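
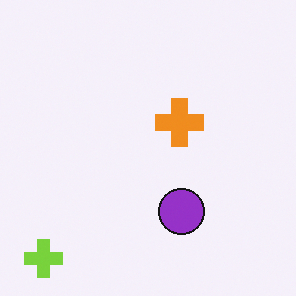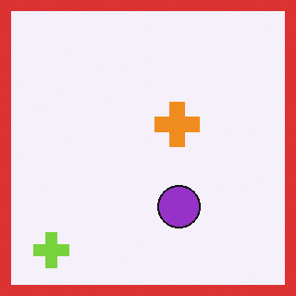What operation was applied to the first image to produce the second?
This is the original image framed with a red border.

A solid red frame runs around the edge of the second image, with the content slightly shrunk inside it.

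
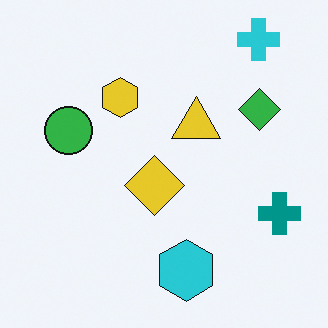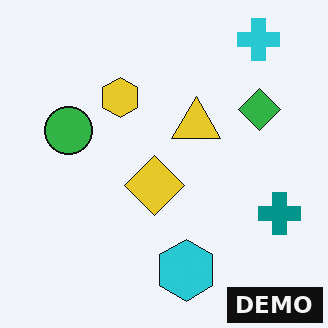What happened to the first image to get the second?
The second image is the first watermarked with the text "DEMO" in the lower-right corner.

A dark label reading "DEMO" appears in the lower-right corner.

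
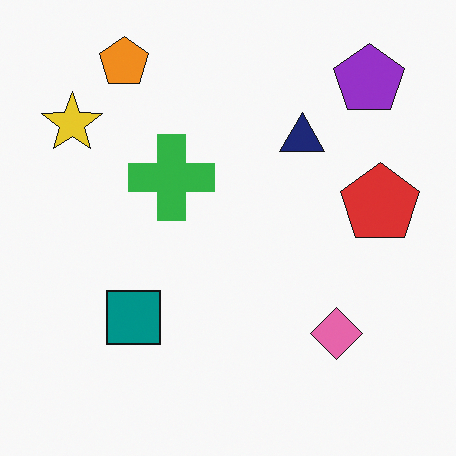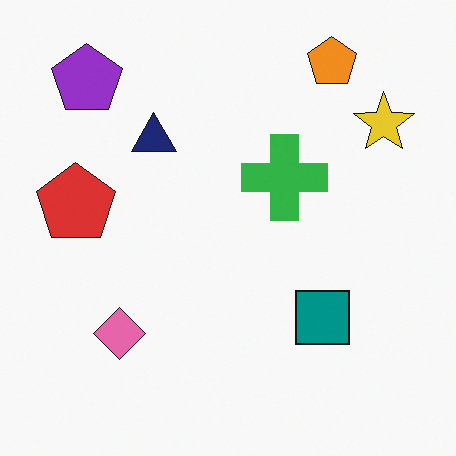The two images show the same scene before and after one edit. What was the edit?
Flipped horizontally (left ↔ right).

The yellow star is in the top-left of the first image and the top-right of the second — shapes on opposite sides of the vertical midline have swapped in a mirror flip.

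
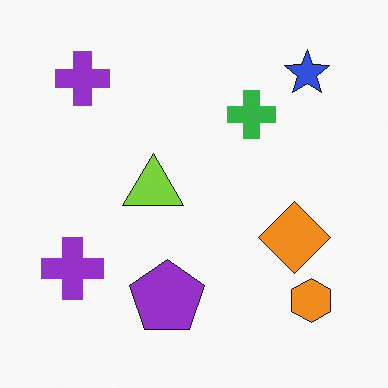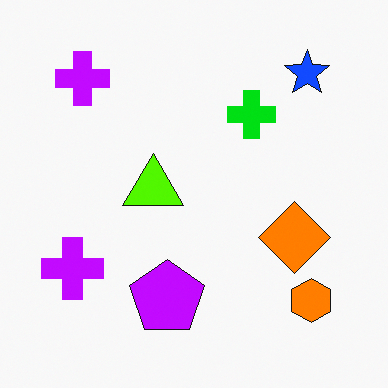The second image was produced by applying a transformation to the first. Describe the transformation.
The second image is the first heavily oversaturated.

All colors are more vivid — a global saturation change.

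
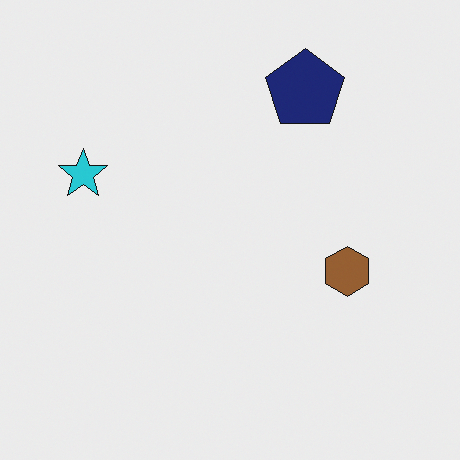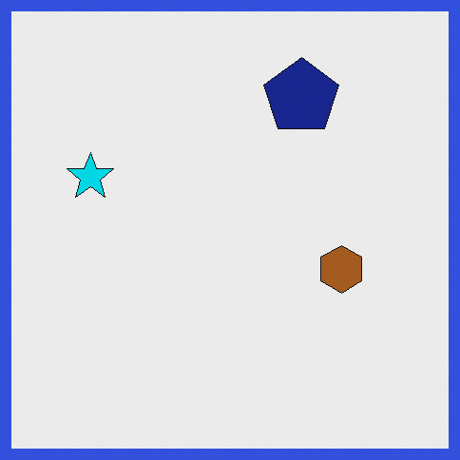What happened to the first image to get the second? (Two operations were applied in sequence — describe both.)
Slightly oversaturated, then framed with a blue border.

All colors are more vivid — a global saturation change. A solid blue frame runs around the edge of the second image, with the content slightly shrunk inside it.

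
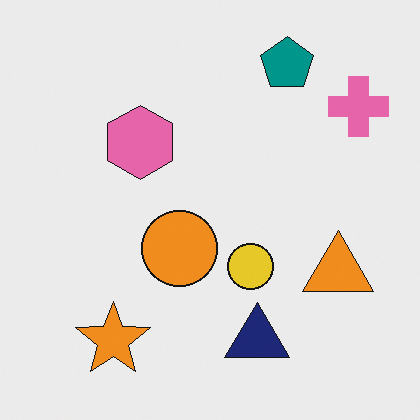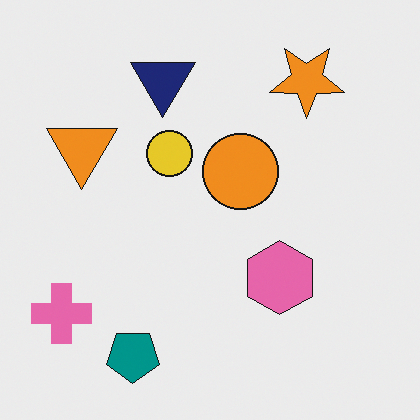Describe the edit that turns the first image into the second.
This is the original image rotated 180°.

The pink cross sits in the top-right of the first image and the bottom-left of the second — consistent with a whole-image 180° rotation.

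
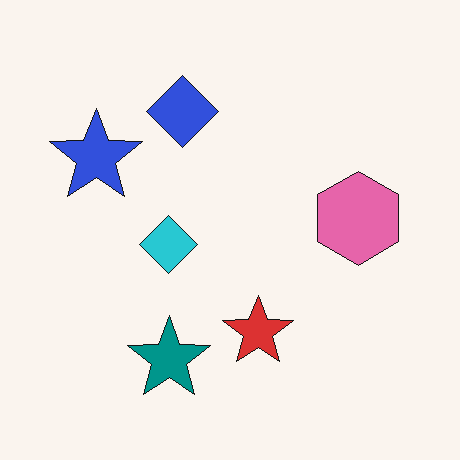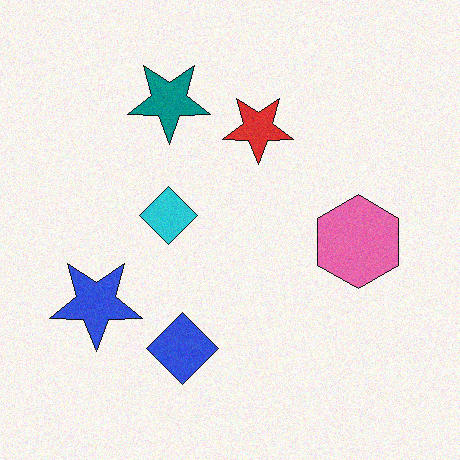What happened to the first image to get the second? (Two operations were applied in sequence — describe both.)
The transformation is: flipped vertically (top ↔ bottom), then degraded with light additive noise.

The teal star is in the bottom of the first image and the top of the second — shapes on opposite sides of the horizontal midline have swapped in a mirror flip. Random speckle covers the whole image, including the flat background.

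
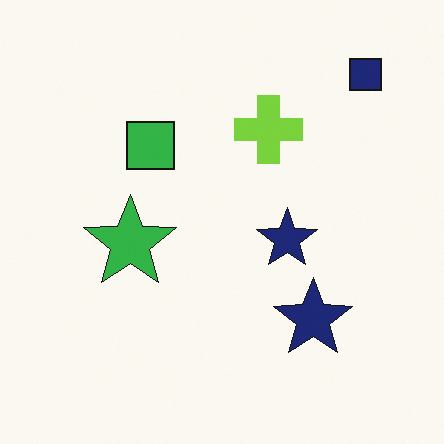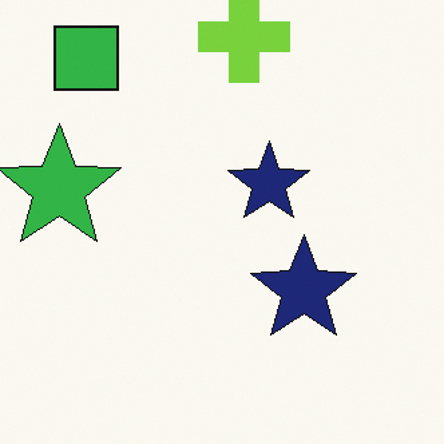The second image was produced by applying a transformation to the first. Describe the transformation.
The image was cropped slightly and scaled back up.

The visible shapes are larger and the field of view is narrower; shapes near the original edges may be partly or wholly outside the frame — a crop-and-rescale.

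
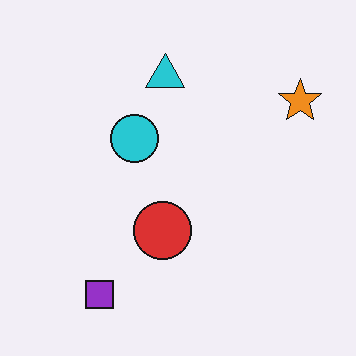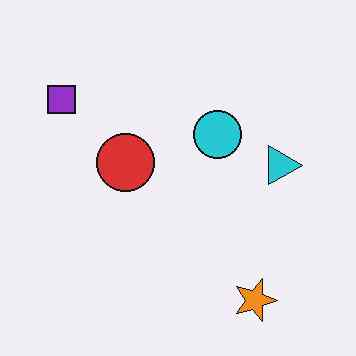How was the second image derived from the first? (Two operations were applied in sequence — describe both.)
Rotated 90° clockwise, then JPEG-compressed with visible artifacts.

The orange star sits in the top-right of the first image and the bottom-right of the second — consistent with a whole-image 90° clockwise rotation. Blocky 8×8 compression artifacts appear around shape edges and the flat background shows ringing — characteristic JPEG degradation.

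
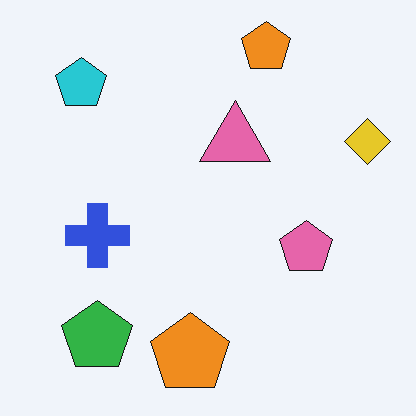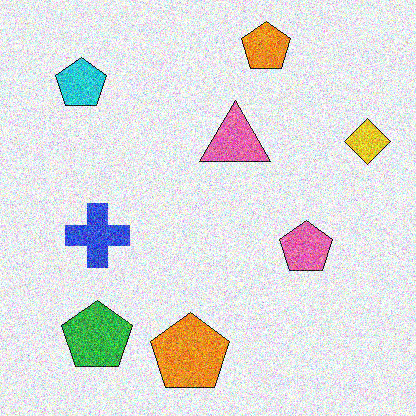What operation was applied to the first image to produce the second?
Degraded with a thick layer of grain.

Random speckle covers the whole image, including the flat background.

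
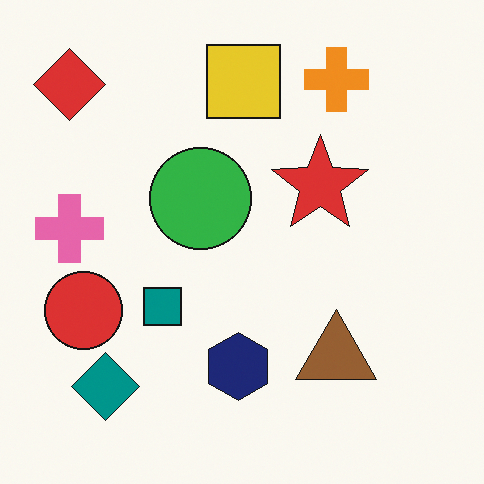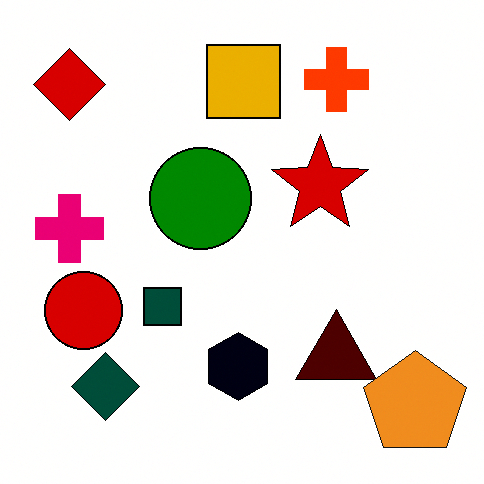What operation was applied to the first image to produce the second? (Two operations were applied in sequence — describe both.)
The second image is the first given much higher contrast, then overlaid with an additional orange pentagon.

Tones are pushed away from mid-grey across the whole image — a global contrast change. An orange pentagon appears in the second image that is absent from the first.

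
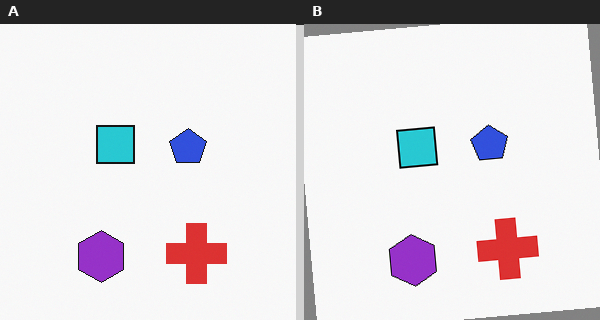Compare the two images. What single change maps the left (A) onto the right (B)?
This is the original image rotated counter-clockwise by a few degrees.

Every shape is tilted by the same angle and the image corners show triangular fill wedges — a whole-image rotation by a non-right angle.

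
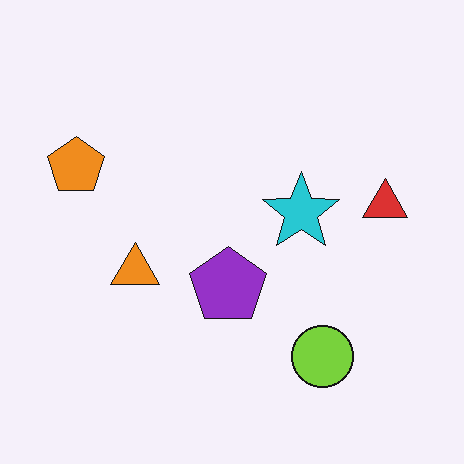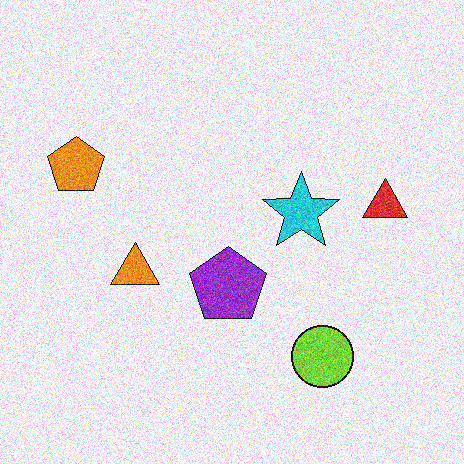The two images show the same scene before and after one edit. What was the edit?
The transformation is: degraded with strong gaussian noise.

Random speckle covers the whole image, including the flat background.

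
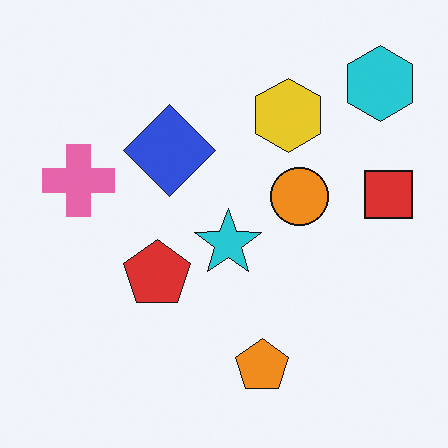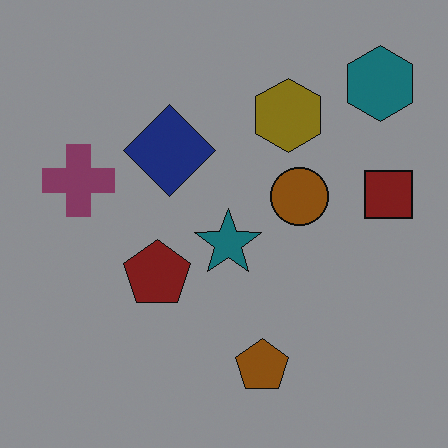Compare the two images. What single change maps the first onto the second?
This is the original image darkened a lot.

Every pixel — background and shapes alike — is uniformly darkened.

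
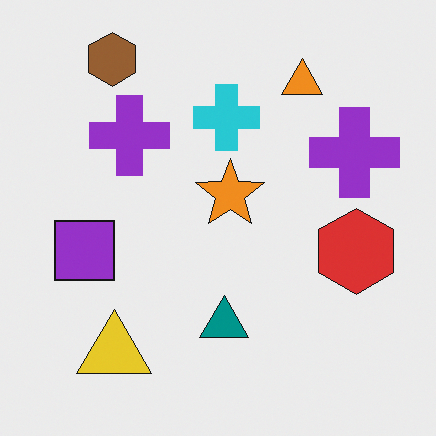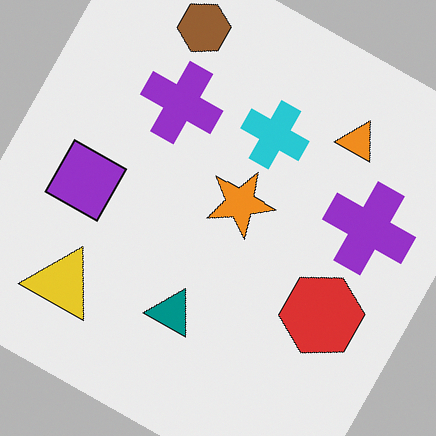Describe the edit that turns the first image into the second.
The image was rotated clockwise by a clearly visible amount.

Every shape is tilted by the same angle and the image corners show triangular fill wedges — a whole-image rotation by a non-right angle.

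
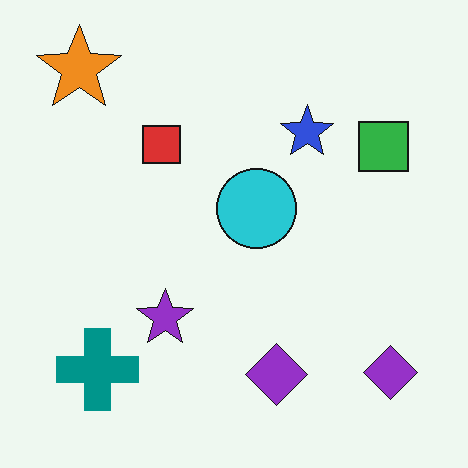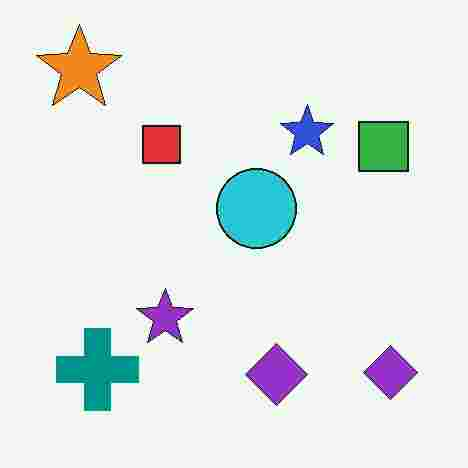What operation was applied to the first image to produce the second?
This is the original image heavily JPEG-compressed with obvious blocking artifacts.

Blocky 8×8 compression artifacts appear around shape edges and the flat background shows ringing — characteristic JPEG degradation.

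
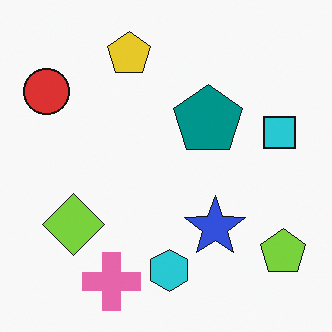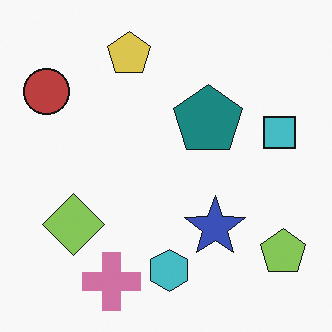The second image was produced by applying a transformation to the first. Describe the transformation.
The transformation is: slightly desaturated.

All colors are more muted and greyish — a global saturation change.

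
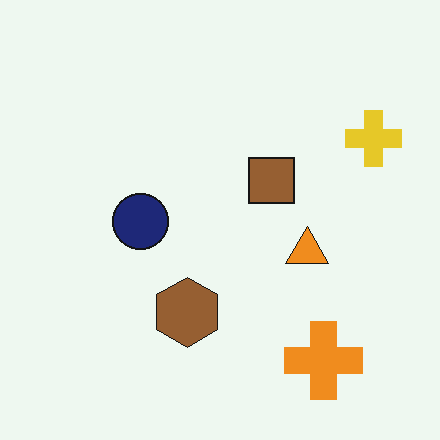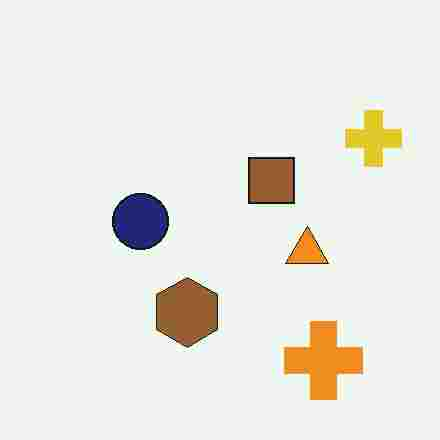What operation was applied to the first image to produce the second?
Degraded with heavy JPEG compression.

Blocky 8×8 compression artifacts appear around shape edges and the flat background shows ringing — characteristic JPEG degradation.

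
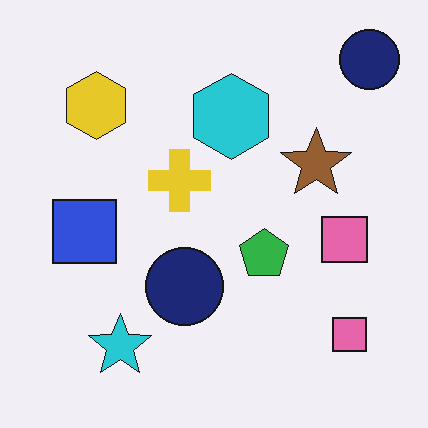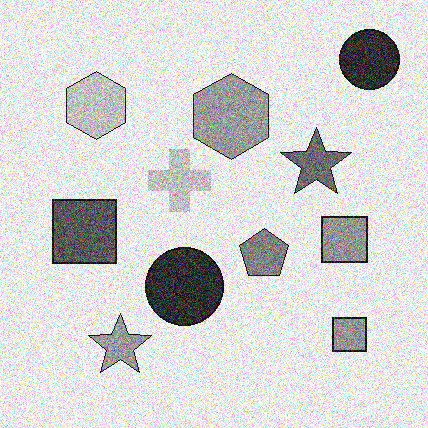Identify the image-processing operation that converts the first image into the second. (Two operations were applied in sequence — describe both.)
This is the original image converted to grayscale, then degraded with strong gaussian noise.

All color is removed — every shape is now a shade of grey. Random speckle covers the whole image, including the flat background.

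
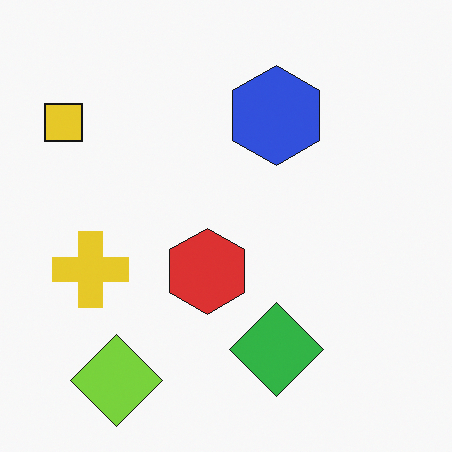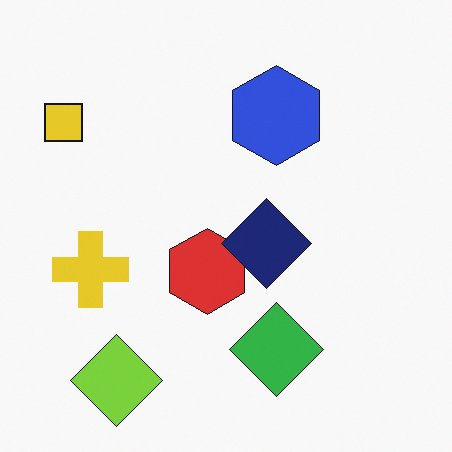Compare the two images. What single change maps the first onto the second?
It was overlaid with an additional navy diamond.

A navy diamond appears in the second image that is absent from the first.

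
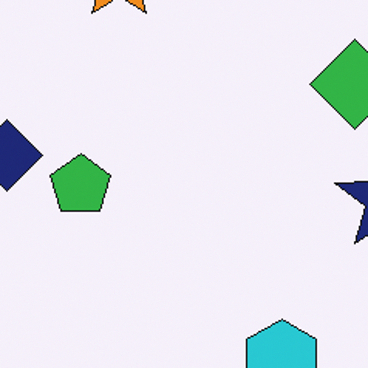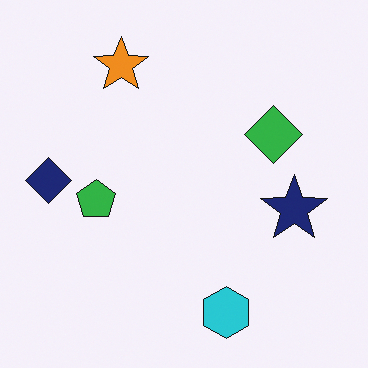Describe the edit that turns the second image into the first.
The image was cropped slightly and scaled back up.

The visible shapes are larger and the field of view is narrower; shapes near the original edges may be partly or wholly outside the frame — a crop-and-rescale.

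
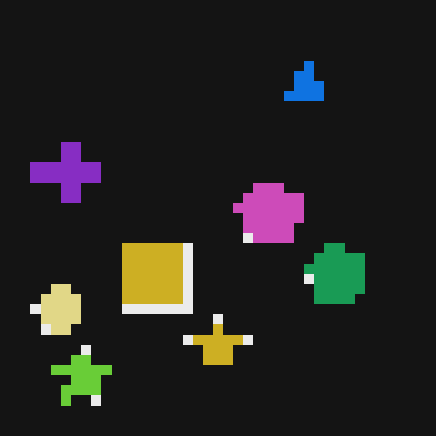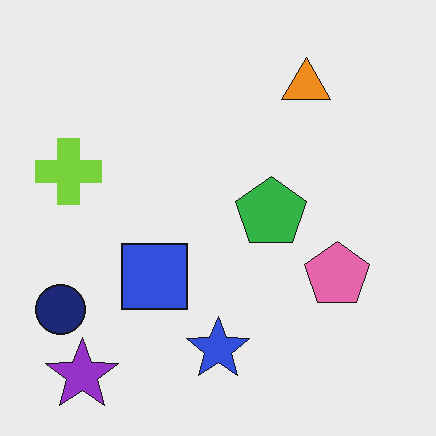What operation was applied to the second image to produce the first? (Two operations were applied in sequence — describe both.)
This is the original image color-inverted (negative), then coarsely pixelated.

The light background has become dark and every shape's color is its complement — a photographic negative. Shapes are reduced to large square blocks; fine edges and outlines are lost — a downscale-then-upscale (mosaic) effect.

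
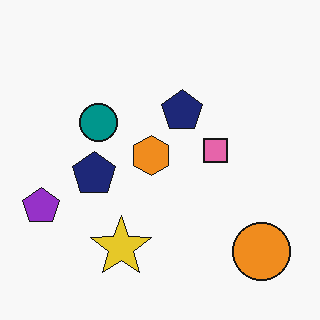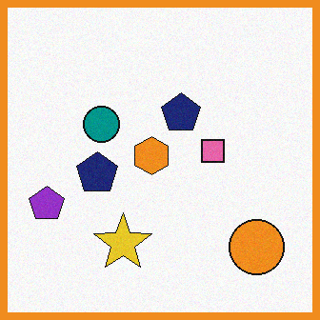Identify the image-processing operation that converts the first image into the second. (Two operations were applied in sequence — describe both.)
This is the original image degraded with light additive noise, then framed with a orange border.

Random speckle covers the whole image, including the flat background. A solid orange frame runs around the edge of the second image, with the content slightly shrunk inside it.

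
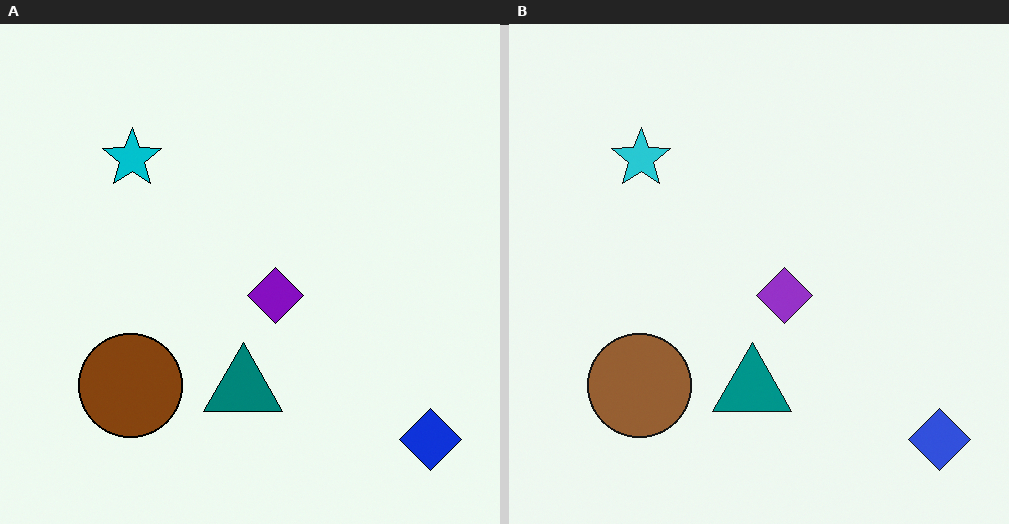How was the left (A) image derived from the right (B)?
This is the original image given slightly increased contrast.

Tones are pushed away from mid-grey across the whole image — a global contrast change.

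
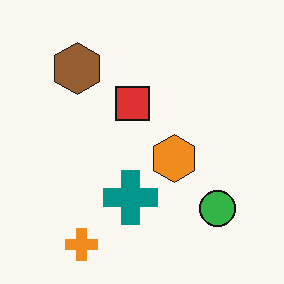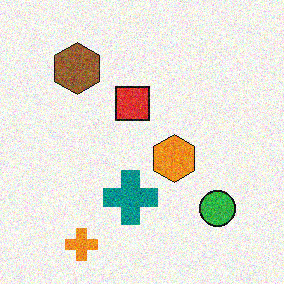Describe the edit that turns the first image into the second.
This is the original image degraded with visible gaussian noise.

Random speckle covers the whole image, including the flat background.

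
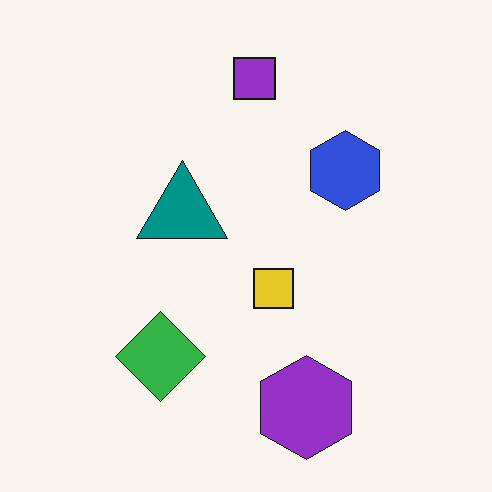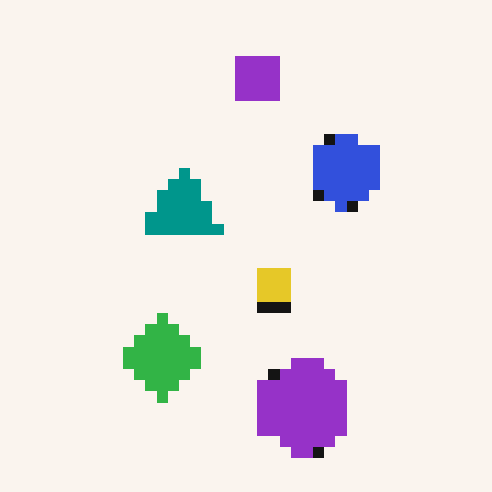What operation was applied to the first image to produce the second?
This is the original image heavily pixelated into large blocks.

Shapes are reduced to large square blocks; fine edges and outlines are lost — a downscale-then-upscale (mosaic) effect.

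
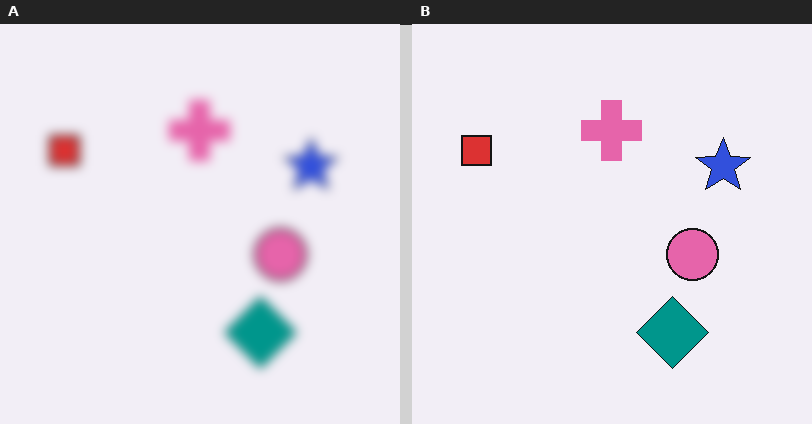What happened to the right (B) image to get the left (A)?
The left (A) image is the right (B) heavily blurred.

Shape edges and outlines are uniformly softened across the whole image.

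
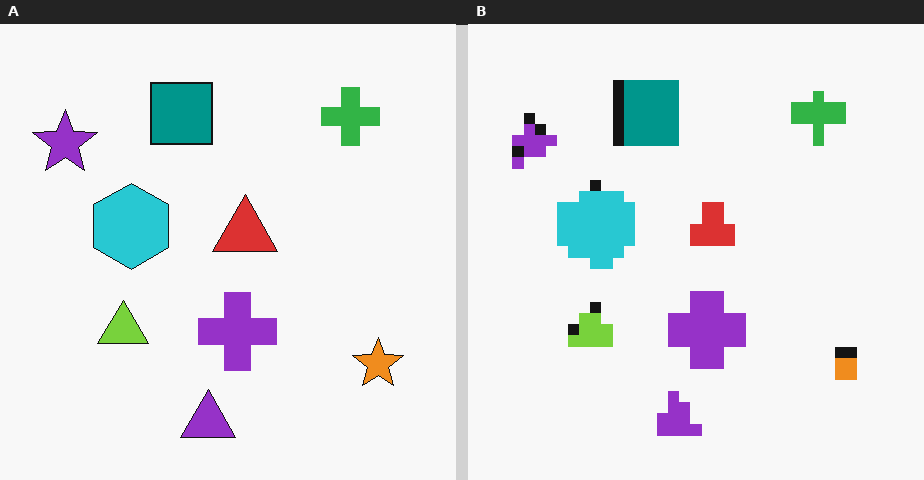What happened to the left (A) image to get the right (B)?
Heavily pixelated into large blocks.

Shapes are reduced to large square blocks; fine edges and outlines are lost — a downscale-then-upscale (mosaic) effect.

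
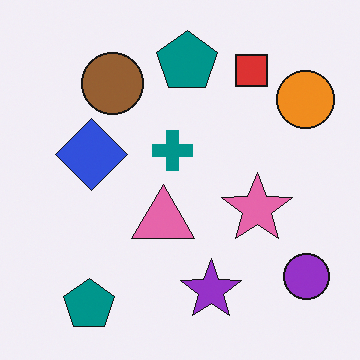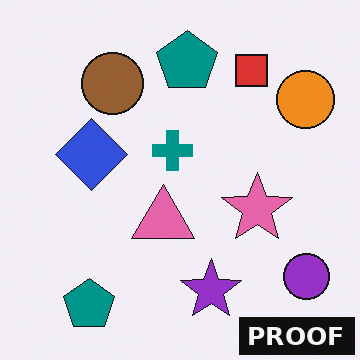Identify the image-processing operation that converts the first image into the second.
It was watermarked with the text "PROOF" in the lower-right corner.

A dark label reading "PROOF" appears in the lower-right corner.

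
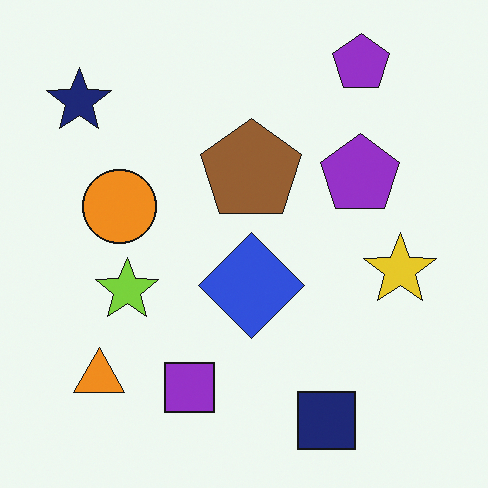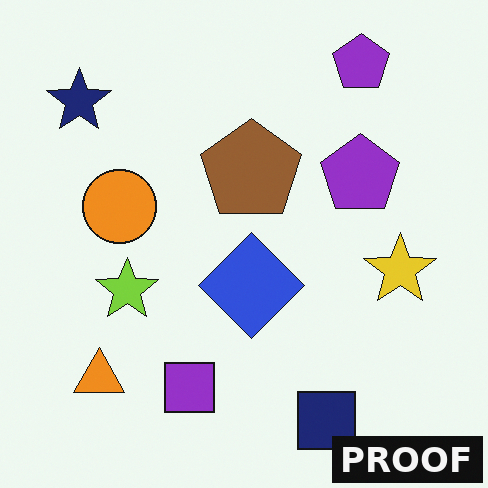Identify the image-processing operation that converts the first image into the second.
The transformation is: watermarked with the text "PROOF" in the lower-right corner.

A dark label reading "PROOF" appears in the lower-right corner.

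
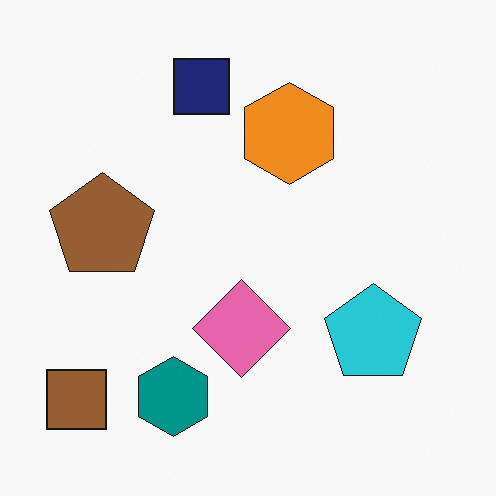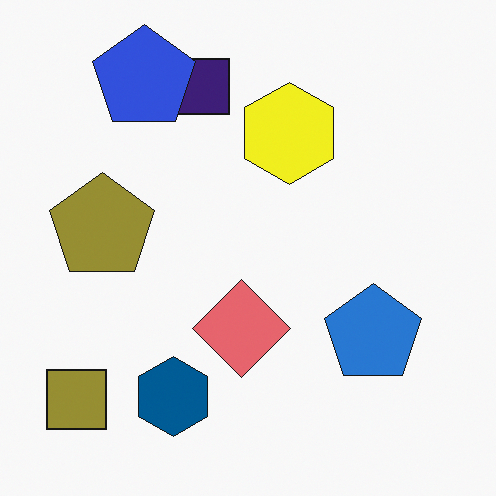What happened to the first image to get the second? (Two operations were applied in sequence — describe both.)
The second image is the first hue-shifted slightly, then overlaid with an additional blue pentagon.

Every shape's color has rotated by the same amount around the hue wheel — a uniform hue shift. A blue pentagon appears in the second image that is absent from the first.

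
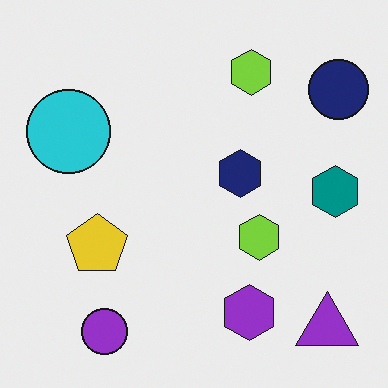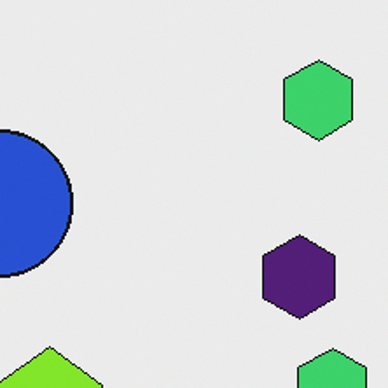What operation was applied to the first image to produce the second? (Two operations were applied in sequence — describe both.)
The image was cropped to a noticeably smaller region and rescaled, then hue-shifted slightly.

The visible shapes are larger and the field of view is narrower; shapes near the original edges may be partly or wholly outside the frame — a crop-and-rescale. Every shape's color has rotated by the same amount around the hue wheel — a uniform hue shift.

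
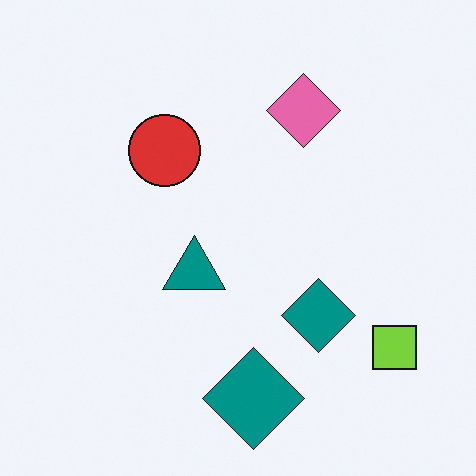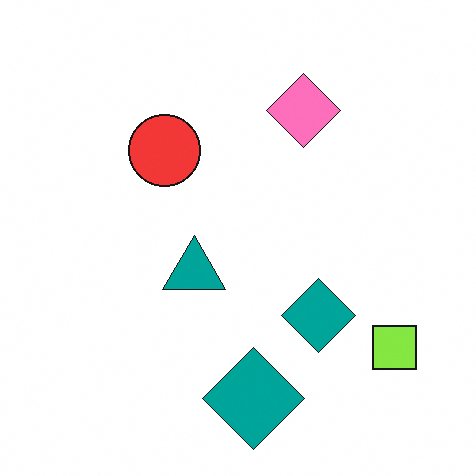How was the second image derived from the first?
Brightened a little.

Every pixel — background and shapes alike — is uniformly brightened.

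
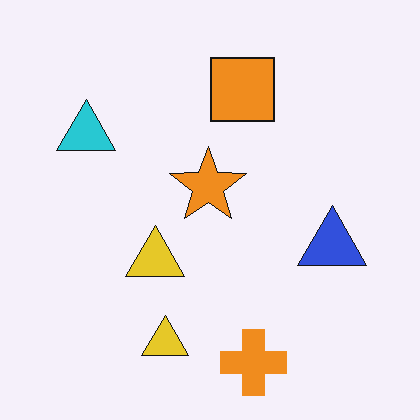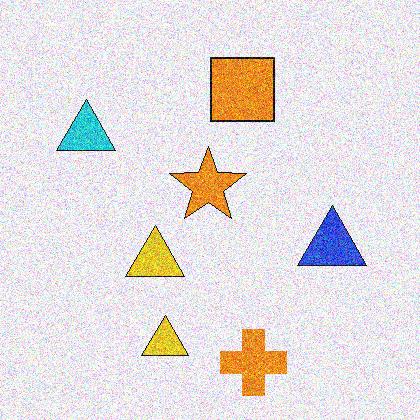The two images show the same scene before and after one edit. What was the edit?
It was degraded with strong gaussian noise.

Random speckle covers the whole image, including the flat background.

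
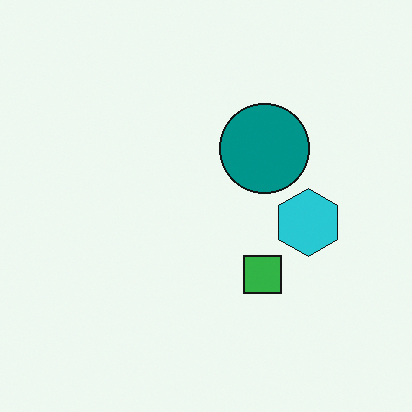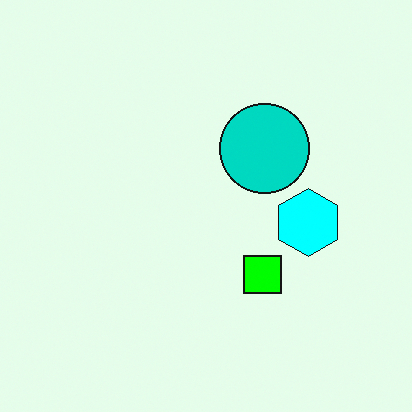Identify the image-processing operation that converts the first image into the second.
The image was made much more vivid (saturation change).

All colors are more vivid — a global saturation change.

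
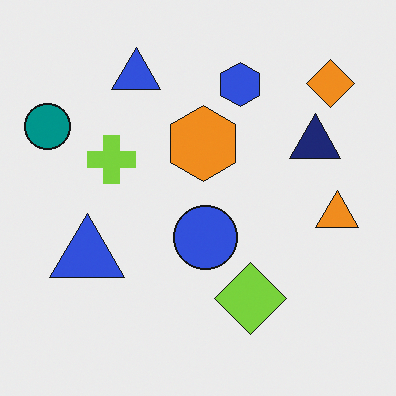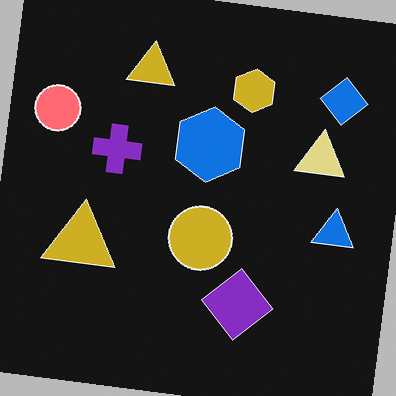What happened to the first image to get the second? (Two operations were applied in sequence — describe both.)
The second image is the first rotated clockwise by a small amount, then color-inverted (negative).

Every shape is tilted by the same angle and the image corners show triangular fill wedges — a whole-image rotation by a non-right angle. The light background has become dark and every shape's color is its complement — a photographic negative.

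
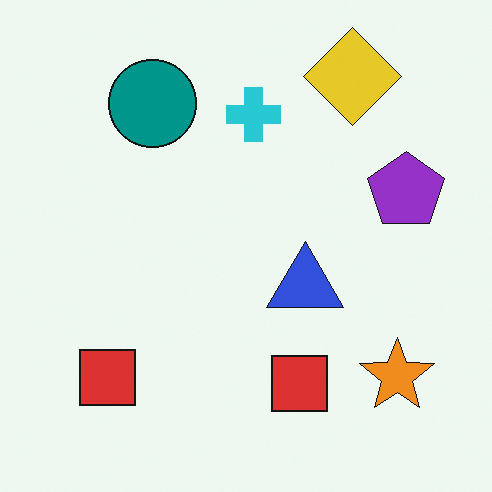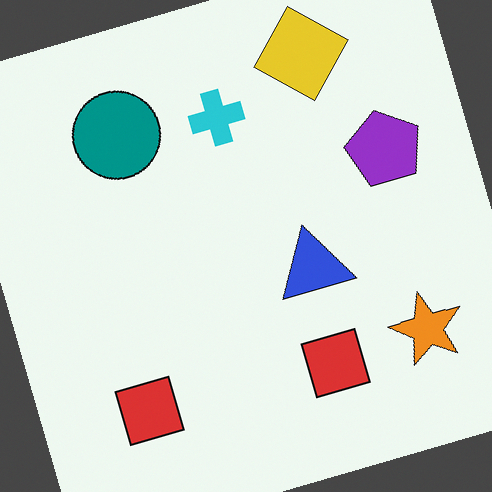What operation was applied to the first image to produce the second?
The image was rotated counter-clockwise by a moderate amount.

Every shape is tilted by the same angle and the image corners show triangular fill wedges — a whole-image rotation by a non-right angle.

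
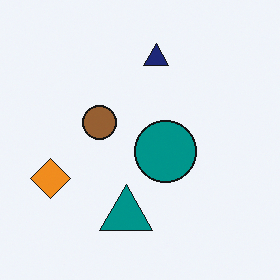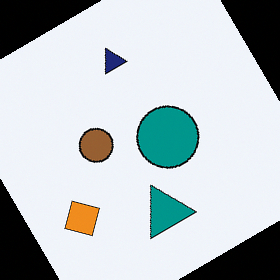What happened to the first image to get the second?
It was rotated counter-clockwise by a large amount — several tens of degrees.

Every shape is tilted by the same angle and the image corners show triangular fill wedges — a whole-image rotation by a non-right angle.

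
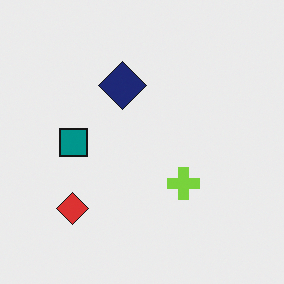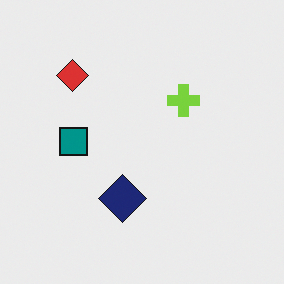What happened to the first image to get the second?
This is the original image flipped vertically (top ↔ bottom).

The red diamond is in the bottom-left of the first image and the top-left of the second — shapes on opposite sides of the horizontal midline have swapped in a mirror flip.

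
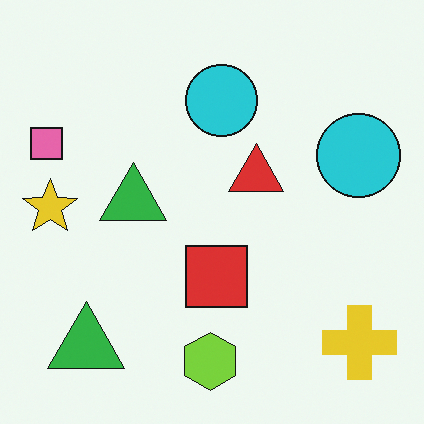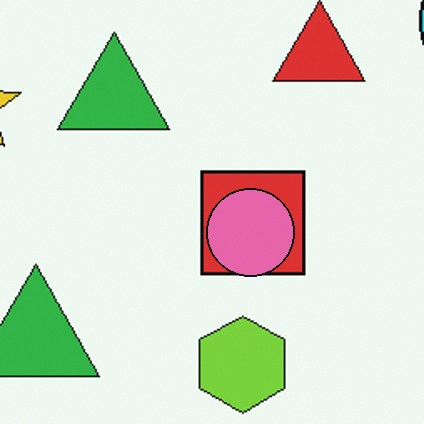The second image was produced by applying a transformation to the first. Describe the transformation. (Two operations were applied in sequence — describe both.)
It was cropped to a noticeably smaller region and rescaled, then overlaid with an additional pink circle.

The visible shapes are larger and the field of view is narrower; shapes near the original edges may be partly or wholly outside the frame — a crop-and-rescale. A pink circle appears in the second image that is absent from the first.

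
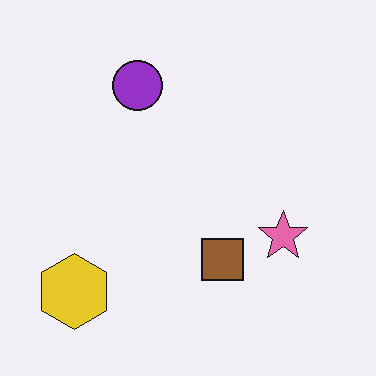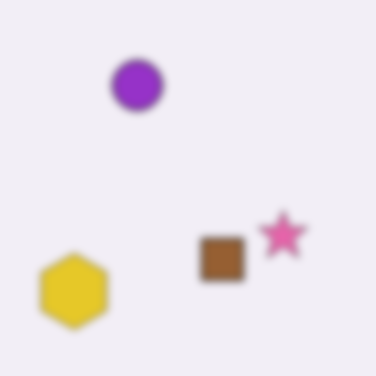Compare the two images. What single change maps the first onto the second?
The image was noticeably gaussian-blurred.

Shape edges and outlines are uniformly softened across the whole image.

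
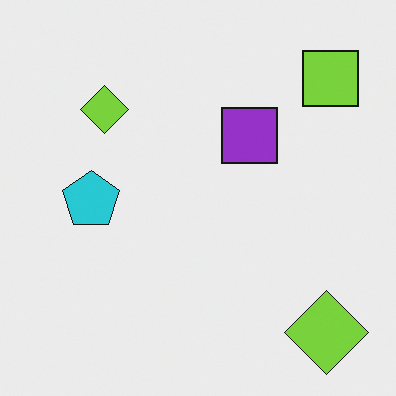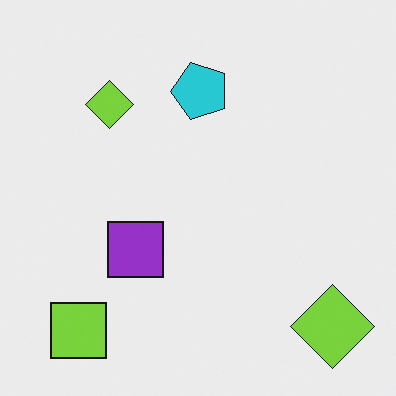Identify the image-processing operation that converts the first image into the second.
The image was transposed (reflected across the top-left ↔ bottom-right diagonal).

Shapes have swapped their row and column positions — what was in the top-right is now in the bottom-left — a diagonal reflection.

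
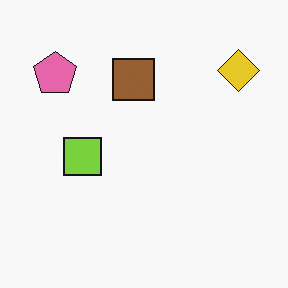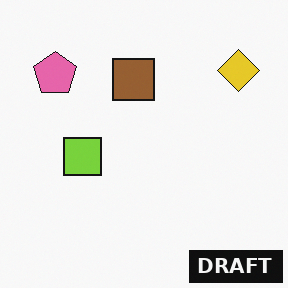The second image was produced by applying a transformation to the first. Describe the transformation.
The second image is the first watermarked with the text "DRAFT" in the lower-right corner.

A dark label reading "DRAFT" appears in the lower-right corner.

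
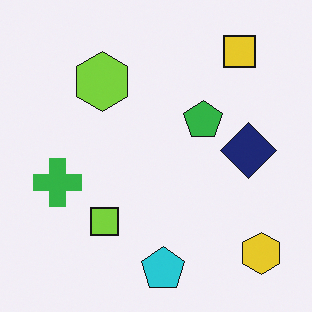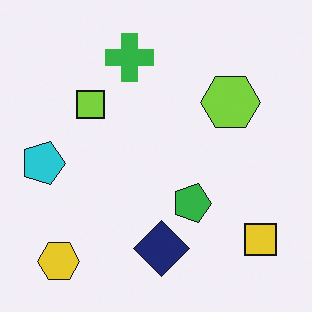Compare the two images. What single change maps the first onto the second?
It was rotated 90° clockwise.

The yellow hexagon sits in the bottom-right of the first image and the bottom-left of the second — consistent with a whole-image 90° clockwise rotation.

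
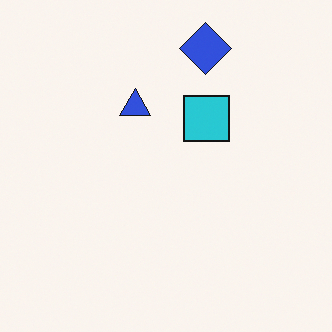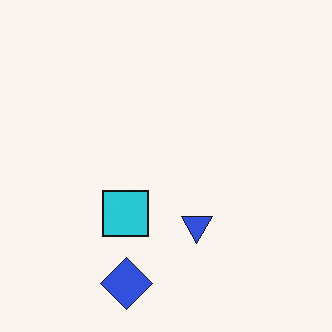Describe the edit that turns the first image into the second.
The image was rotated 180°.

The blue diamond sits in the top of the first image and the bottom of the second — consistent with a whole-image 180° rotation.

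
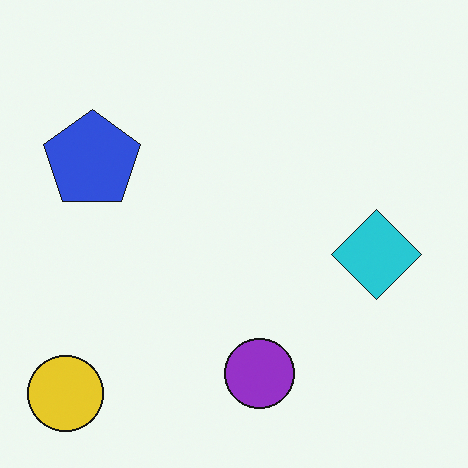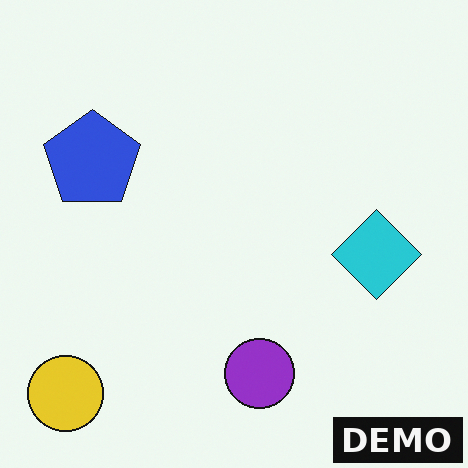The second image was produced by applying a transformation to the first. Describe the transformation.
This is the original image watermarked with the text "DEMO" in the lower-right corner.

A dark label reading "DEMO" appears in the lower-right corner.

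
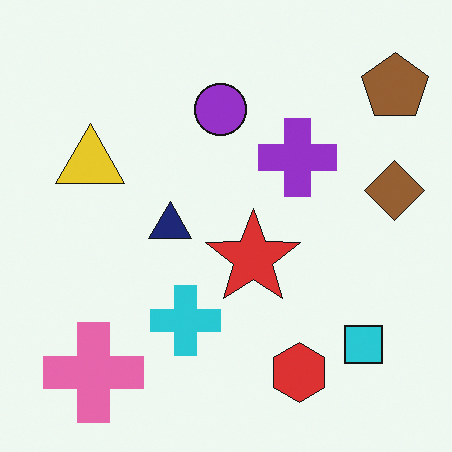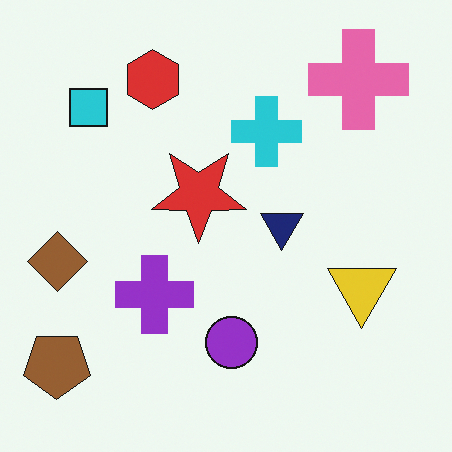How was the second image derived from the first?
The transformation is: rotated 180°.

The brown pentagon sits in the top-right of the first image and the bottom-left of the second — consistent with a whole-image 180° rotation.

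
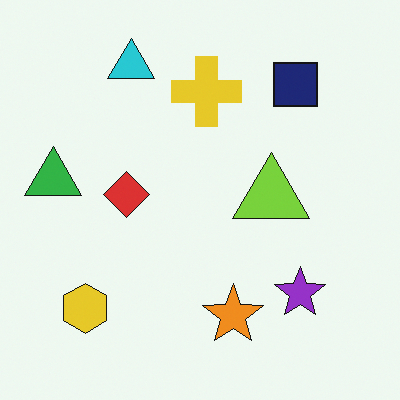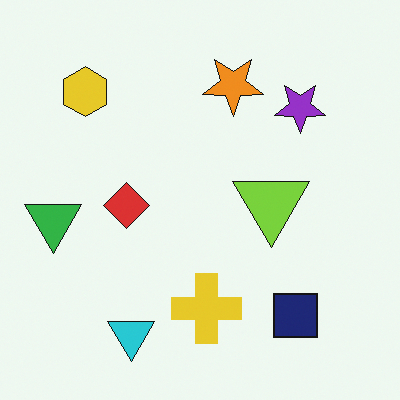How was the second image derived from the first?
The second image is the first flipped vertically (top ↔ bottom).

The cyan triangle is in the top-left of the first image and the bottom-left of the second — shapes on opposite sides of the horizontal midline have swapped in a mirror flip.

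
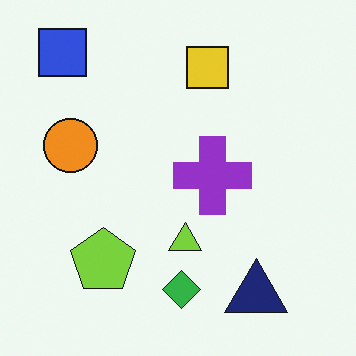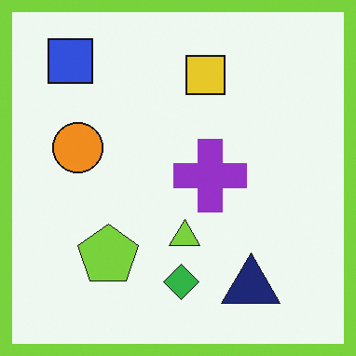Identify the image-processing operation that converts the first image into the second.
The image was framed with a lime border.

A solid lime frame runs around the edge of the second image, with the content slightly shrunk inside it.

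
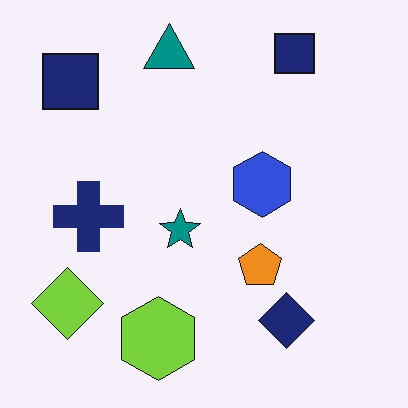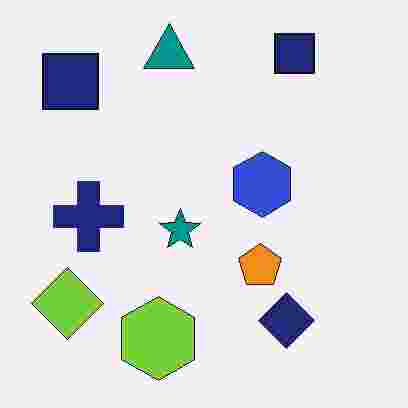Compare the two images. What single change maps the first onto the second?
Heavily JPEG-compressed with obvious blocking artifacts.

Blocky 8×8 compression artifacts appear around shape edges and the flat background shows ringing — characteristic JPEG degradation.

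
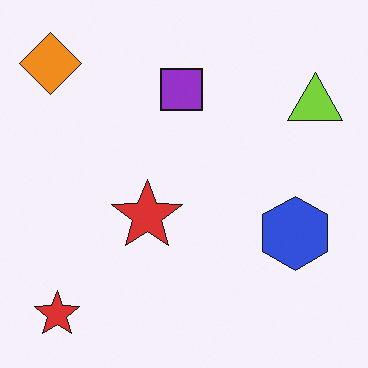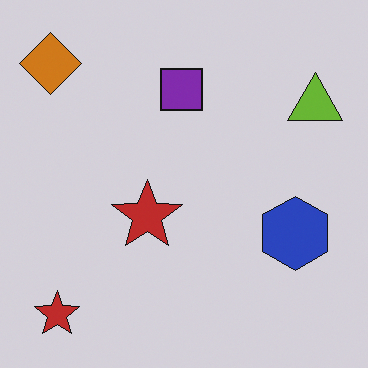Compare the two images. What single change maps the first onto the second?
The transformation is: darkened a little.

Every pixel — background and shapes alike — is uniformly darkened.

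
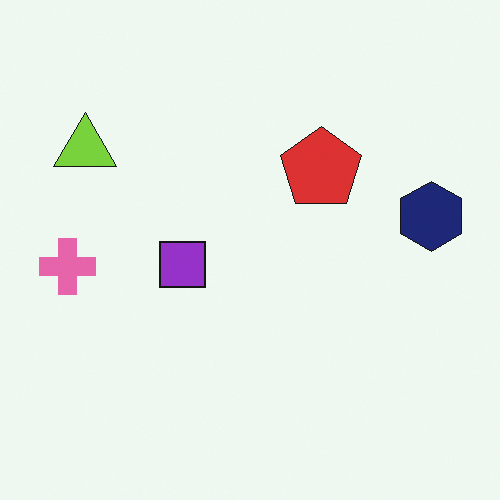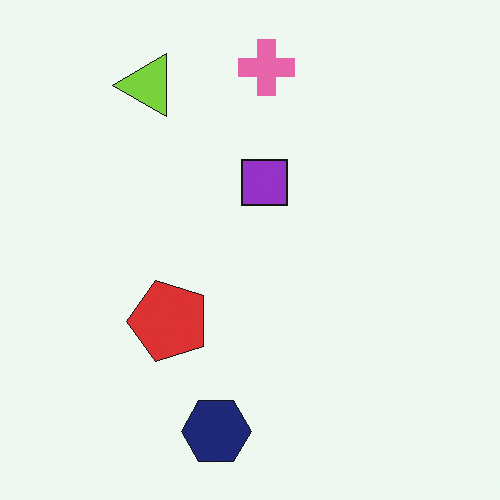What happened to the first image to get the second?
It was transposed (reflected across the top-left ↔ bottom-right diagonal).

Shapes have swapped their row and column positions — what was in the top-right is now in the bottom-left — a diagonal reflection.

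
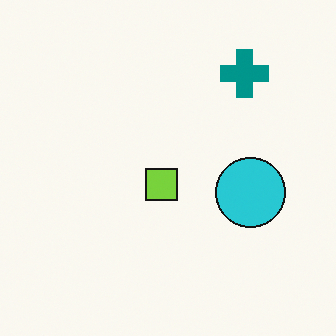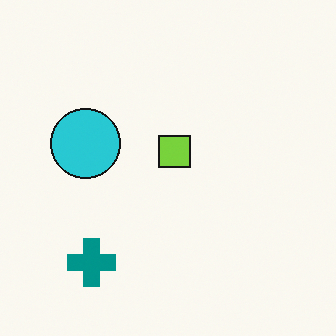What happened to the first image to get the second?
This is the original image rotated 180°.

The teal cross sits in the top-right of the first image and the bottom-left of the second — consistent with a whole-image 180° rotation.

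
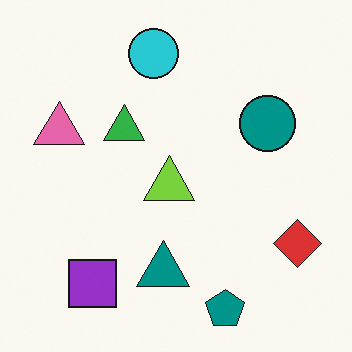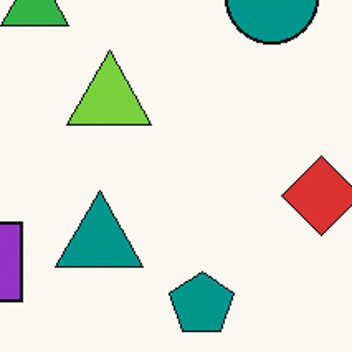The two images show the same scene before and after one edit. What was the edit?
The second image is the first cropped tightly and scaled back up.

The visible shapes are larger and the field of view is narrower; shapes near the original edges may be partly or wholly outside the frame — a crop-and-rescale.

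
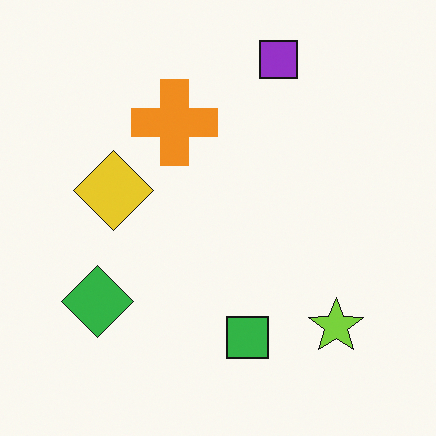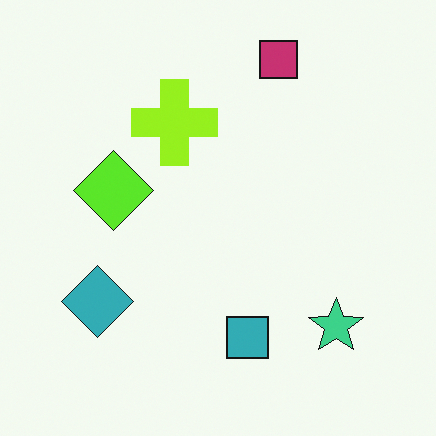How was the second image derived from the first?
The image was hue-shifted by a small amount.

Every shape's color has rotated by the same amount around the hue wheel — a uniform hue shift.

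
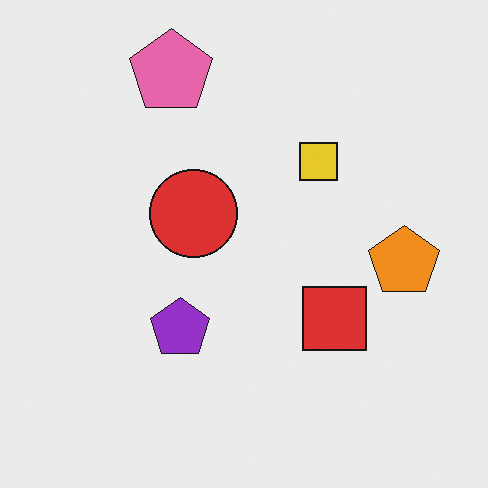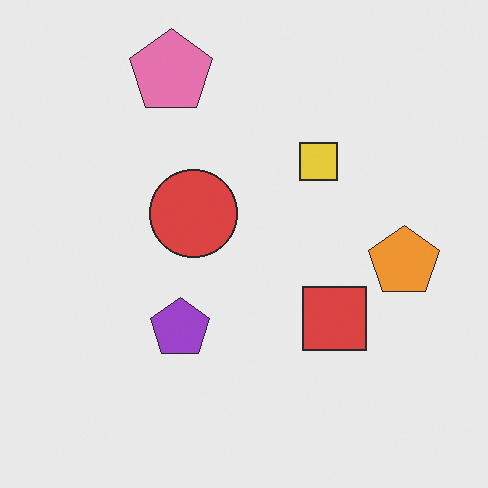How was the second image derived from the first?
Given slightly reduced contrast.

Tones are pushed toward mid-grey across the whole image — a global contrast change.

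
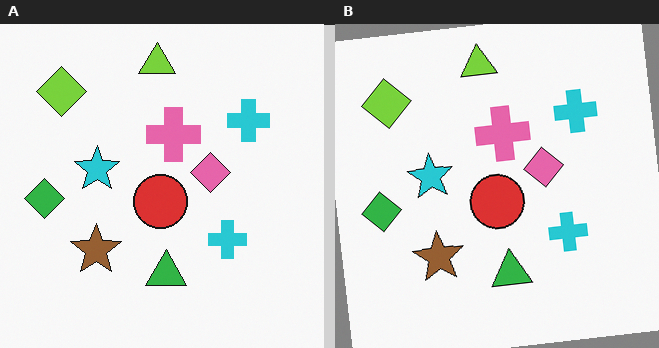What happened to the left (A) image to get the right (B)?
The right (B) image is the left (A) rotated counter-clockwise by a small amount.

Every shape is tilted by the same angle and the image corners show triangular fill wedges — a whole-image rotation by a non-right angle.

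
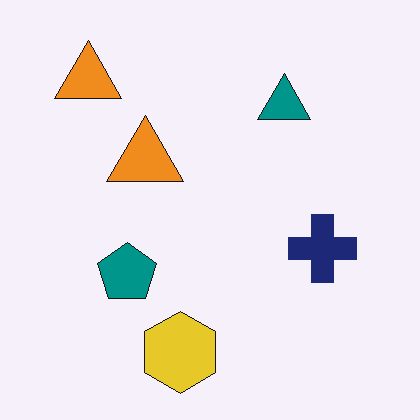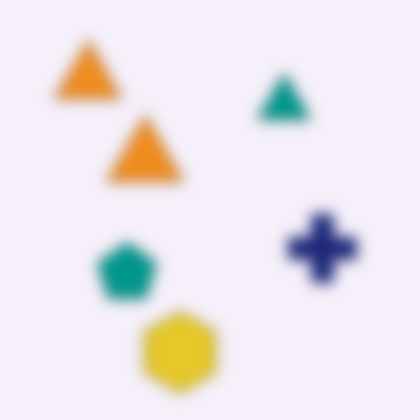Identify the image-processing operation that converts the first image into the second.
It was heavily blurred.

Shape edges and outlines are uniformly softened across the whole image.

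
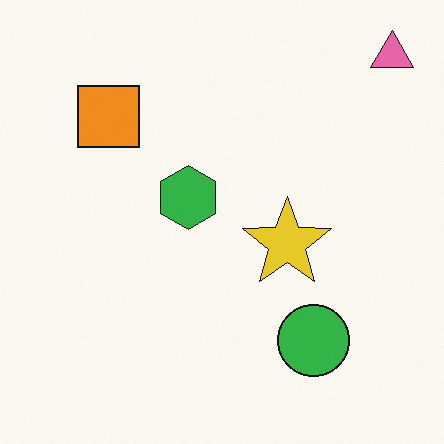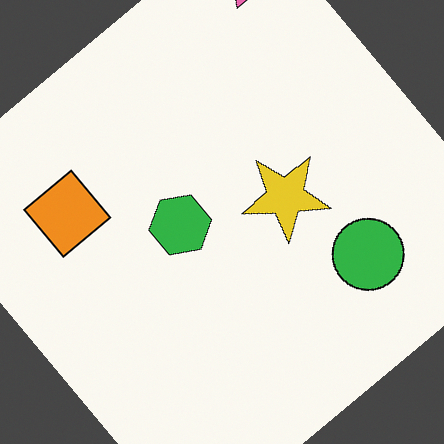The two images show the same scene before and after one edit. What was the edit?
This is the original image rotated counter-clockwise by a large amount — several tens of degrees.

Every shape is tilted by the same angle and the image corners show triangular fill wedges — a whole-image rotation by a non-right angle.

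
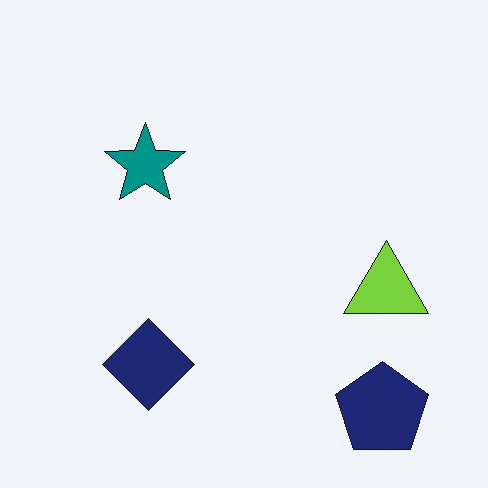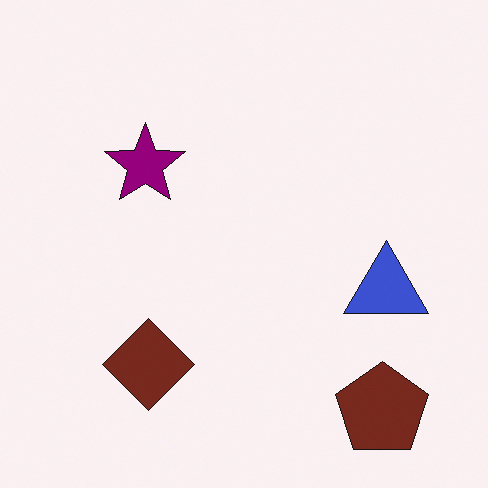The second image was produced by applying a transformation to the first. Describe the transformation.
Hue-shifted noticeably.

Every shape's color has rotated by the same amount around the hue wheel — a uniform hue shift.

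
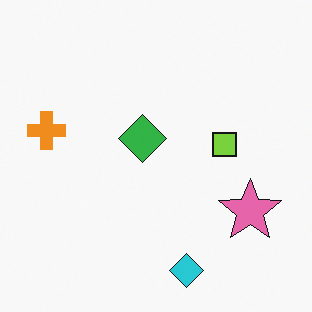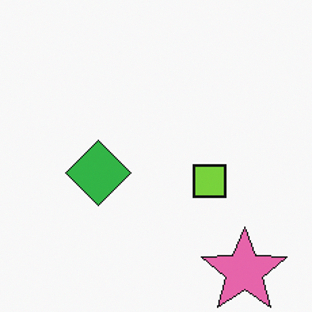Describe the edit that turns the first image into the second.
The transformation is: cropped slightly and scaled back up.

The visible shapes are larger and the field of view is narrower; shapes near the original edges may be partly or wholly outside the frame — a crop-and-rescale.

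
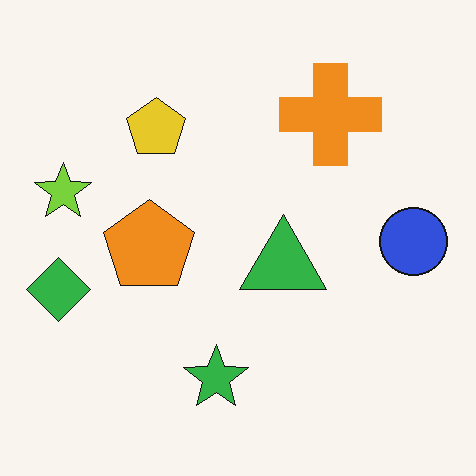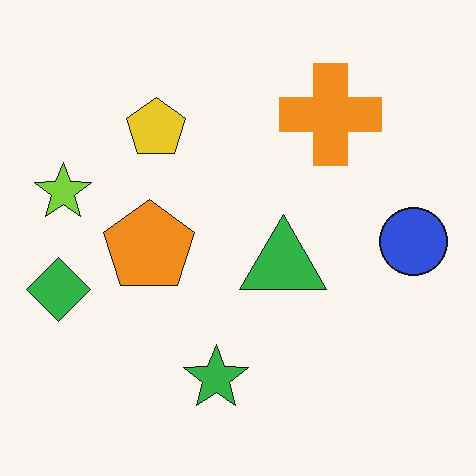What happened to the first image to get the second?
Given moderate JPEG compression.

Blocky 8×8 compression artifacts appear around shape edges and the flat background shows ringing — characteristic JPEG degradation.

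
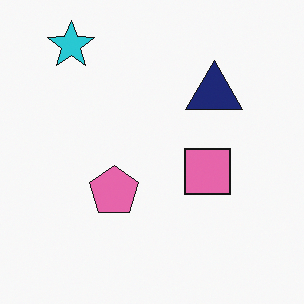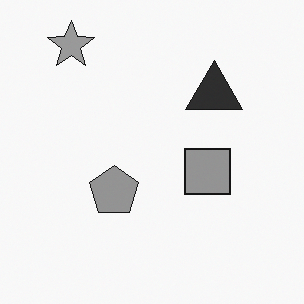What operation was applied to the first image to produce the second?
The transformation is: converted to grayscale.

All color is removed — every shape is now a shade of grey.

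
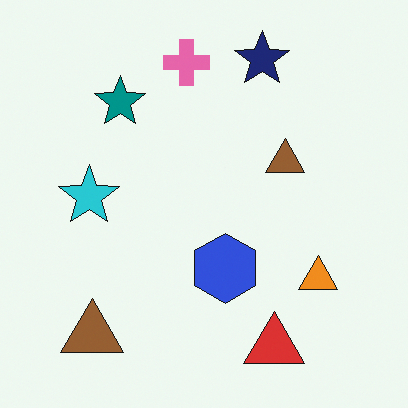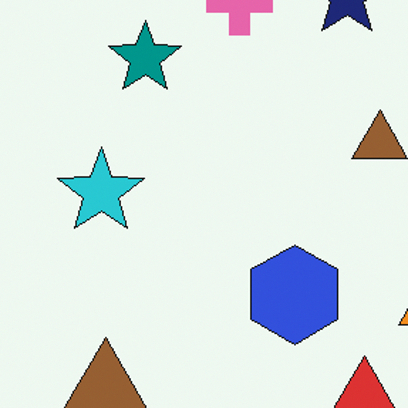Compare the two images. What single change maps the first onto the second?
The second image is the first cropped to a modestly smaller region and rescaled.

The visible shapes are larger and the field of view is narrower; shapes near the original edges may be partly or wholly outside the frame — a crop-and-rescale.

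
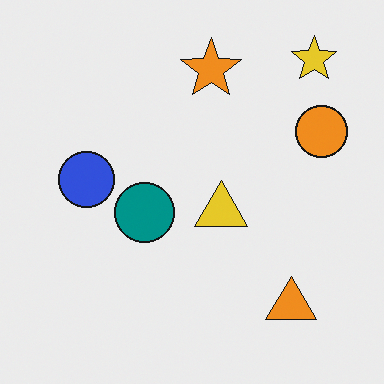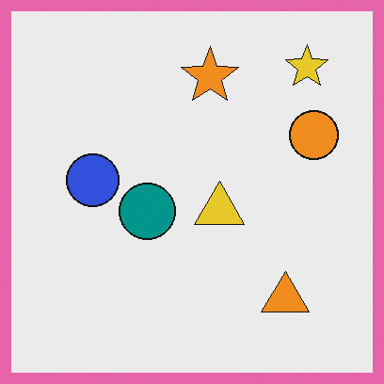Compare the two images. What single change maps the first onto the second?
The transformation is: framed with a pink border.

A solid pink frame runs around the edge of the second image, with the content slightly shrunk inside it.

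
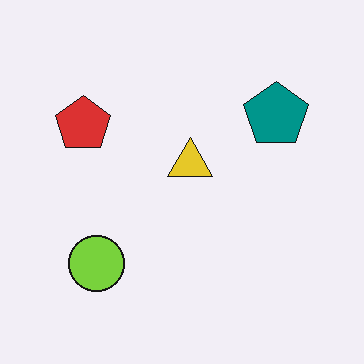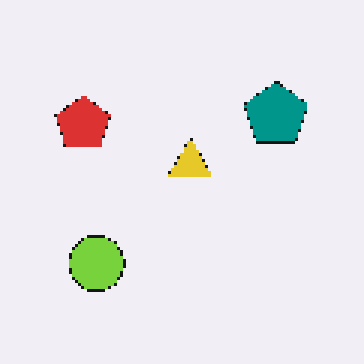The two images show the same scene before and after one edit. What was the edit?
Lightly pixelated (a mild mosaic effect).

Shapes are reduced to large square blocks; fine edges and outlines are lost — a downscale-then-upscale (mosaic) effect.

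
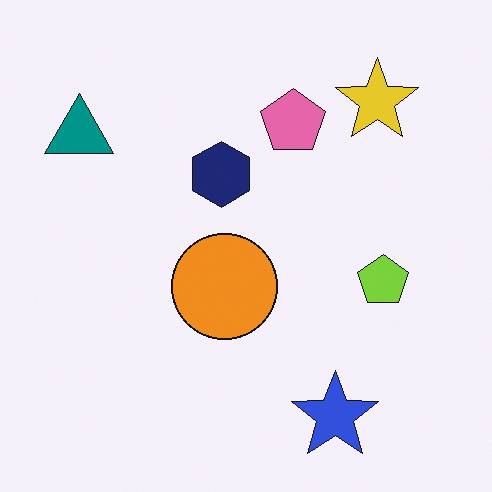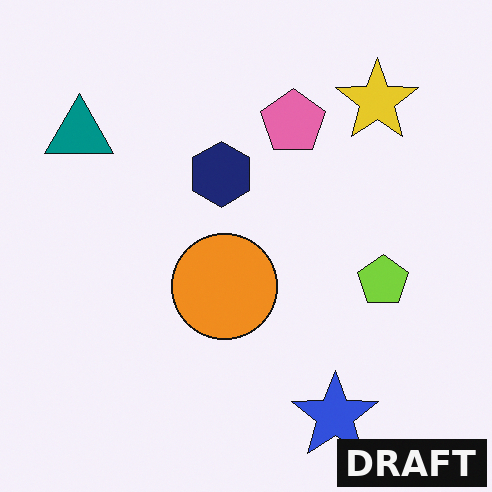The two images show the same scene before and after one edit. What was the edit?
The transformation is: watermarked with the text "DRAFT" in the lower-right corner.

A dark label reading "DRAFT" appears in the lower-right corner.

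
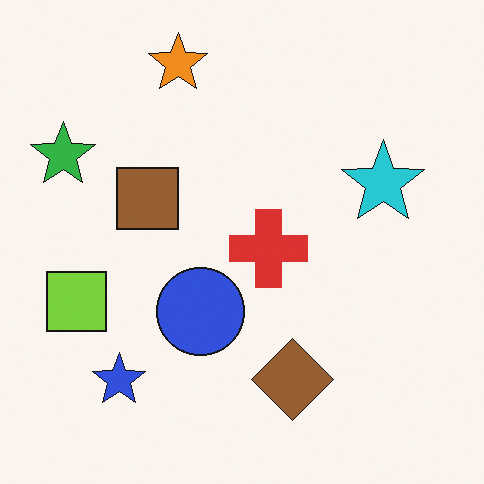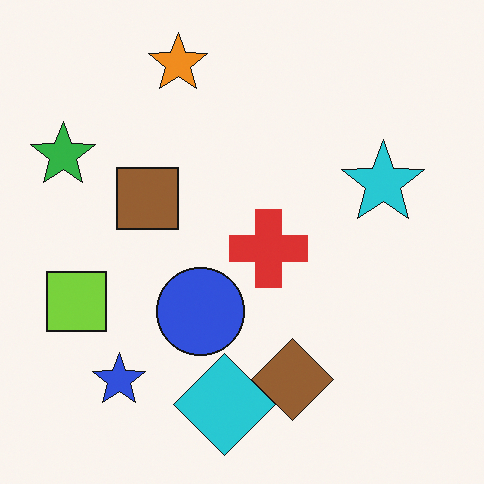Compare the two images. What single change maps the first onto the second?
It was overlaid with an additional cyan diamond.

A cyan diamond appears in the second image that is absent from the first.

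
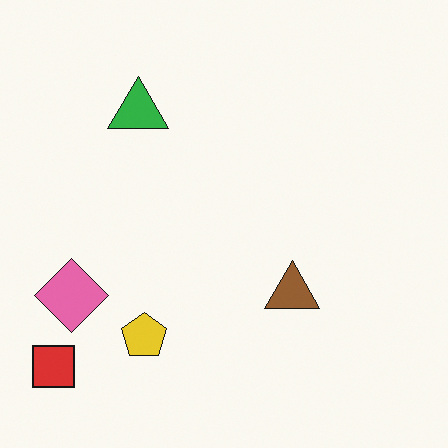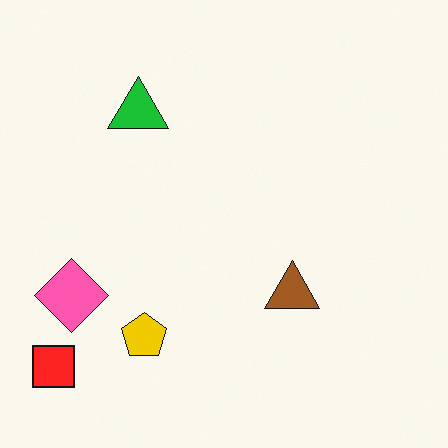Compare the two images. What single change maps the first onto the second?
Slightly oversaturated.

All colors are more vivid — a global saturation change.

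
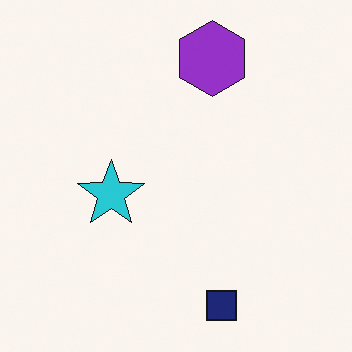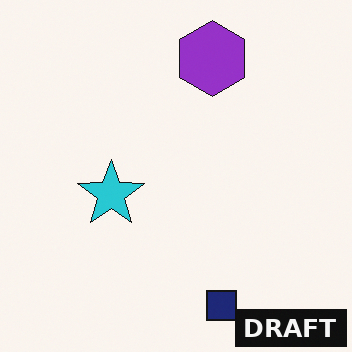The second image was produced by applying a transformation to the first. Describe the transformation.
This is the original image watermarked with the text "DRAFT" in the lower-right corner.

A dark label reading "DRAFT" appears in the lower-right corner.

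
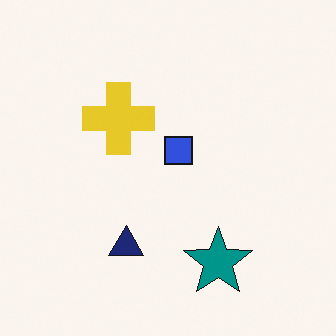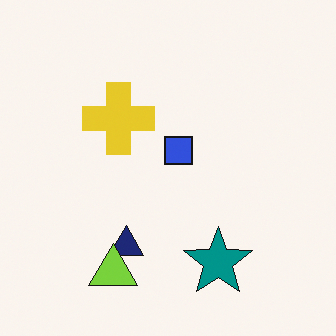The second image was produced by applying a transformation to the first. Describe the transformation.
The second image is the first overlaid with an additional lime triangle.

A lime triangle appears in the second image that is absent from the first.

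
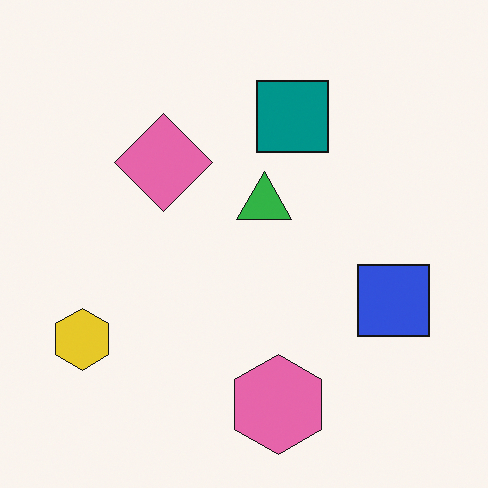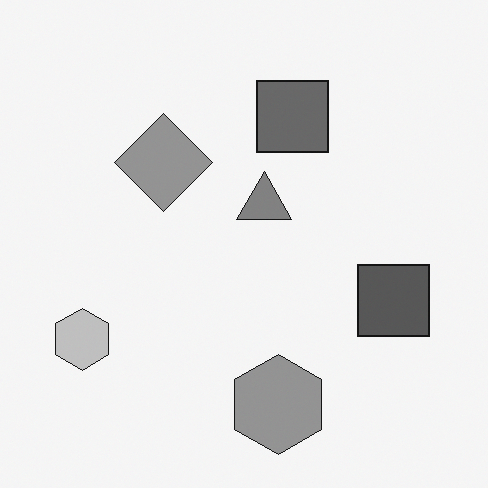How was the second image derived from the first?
The transformation is: converted to grayscale.

All color is removed — every shape is now a shade of grey.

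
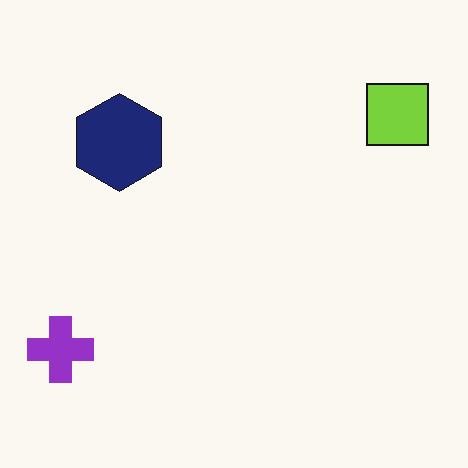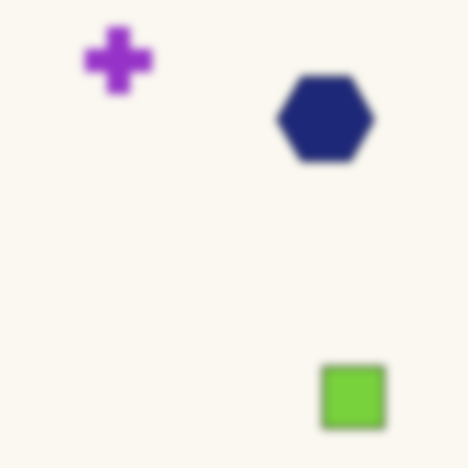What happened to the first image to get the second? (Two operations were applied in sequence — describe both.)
The second image is the first rotated 90° clockwise, then moderately blurred.

The purple cross sits in the bottom-left of the first image and the top-left of the second — consistent with a whole-image 90° clockwise rotation. Shape edges and outlines are uniformly softened across the whole image.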